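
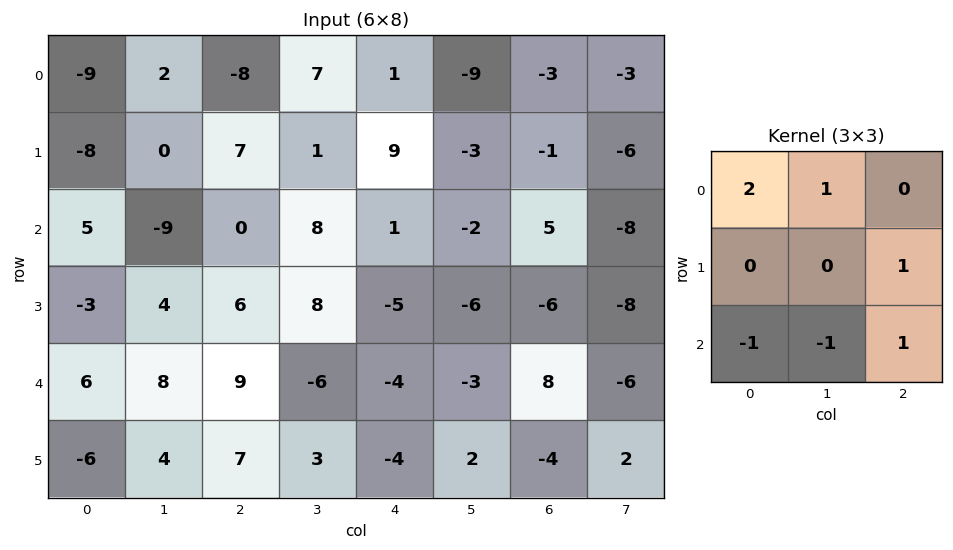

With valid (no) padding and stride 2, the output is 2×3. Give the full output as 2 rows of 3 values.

-5 -7 -2
2 -4 9

Output[0,0]: The receptive field on the input at this output position is [-9 2 -8 / -8 0 7 / 5 -9 0]. Elementwise product with the kernel and sum: -9·2 + 2·1 + 7·1 + 5·-1 + -9·-1 + 0·1.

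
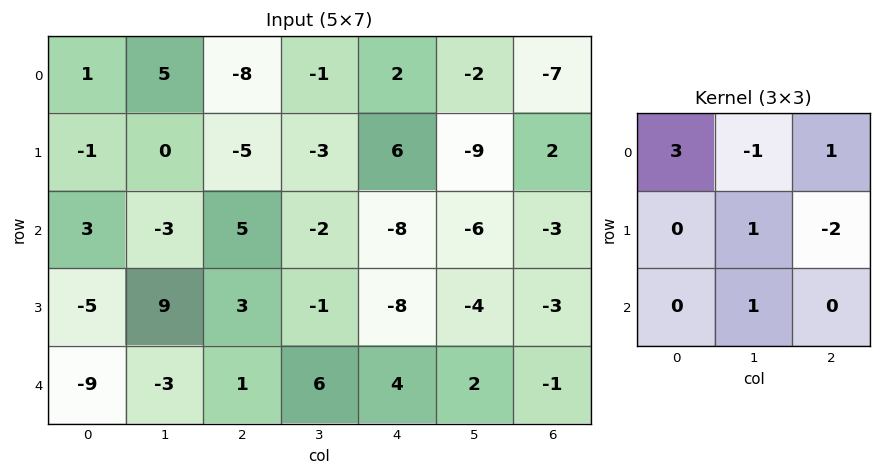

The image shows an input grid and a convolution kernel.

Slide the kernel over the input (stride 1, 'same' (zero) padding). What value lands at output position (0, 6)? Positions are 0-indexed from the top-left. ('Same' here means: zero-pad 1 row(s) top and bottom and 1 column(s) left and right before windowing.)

The receptive field on the zero-padded input at this output position is [0 0 0 / -2 -7 0 / -9 2 0]. Elementwise product with the kernel and sum: 0·3 + 0·-1 + 0·1 + -7·1 + 0·-2 + 2·1.

-5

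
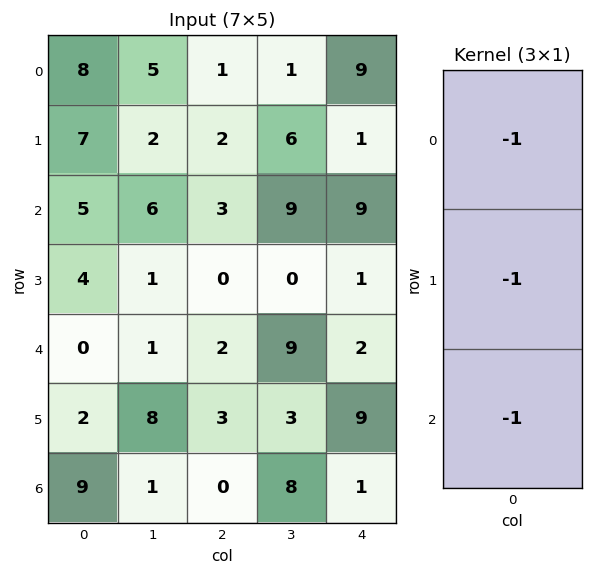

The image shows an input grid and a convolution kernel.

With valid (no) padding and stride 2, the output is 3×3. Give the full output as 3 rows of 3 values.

-20 -6 -19
-9 -5 -12
-11 -5 -12

Output[0,0]: The receptive field on the input at this output position is [8 / 7 / 5]. Elementwise product with the kernel and sum: 8·-1 + 7·-1 + 5·-1.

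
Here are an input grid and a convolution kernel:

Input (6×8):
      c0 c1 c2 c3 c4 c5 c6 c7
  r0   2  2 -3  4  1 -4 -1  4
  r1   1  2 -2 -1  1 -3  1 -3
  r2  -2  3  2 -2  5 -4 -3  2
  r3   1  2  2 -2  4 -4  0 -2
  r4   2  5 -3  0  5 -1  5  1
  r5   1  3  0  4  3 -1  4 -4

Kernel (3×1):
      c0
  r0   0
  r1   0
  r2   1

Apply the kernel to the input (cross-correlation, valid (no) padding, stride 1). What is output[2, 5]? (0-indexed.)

The receptive field on the input at this output position is [-4 / -4 / -1]. Elementwise product with the kernel and sum: -1·1.

-1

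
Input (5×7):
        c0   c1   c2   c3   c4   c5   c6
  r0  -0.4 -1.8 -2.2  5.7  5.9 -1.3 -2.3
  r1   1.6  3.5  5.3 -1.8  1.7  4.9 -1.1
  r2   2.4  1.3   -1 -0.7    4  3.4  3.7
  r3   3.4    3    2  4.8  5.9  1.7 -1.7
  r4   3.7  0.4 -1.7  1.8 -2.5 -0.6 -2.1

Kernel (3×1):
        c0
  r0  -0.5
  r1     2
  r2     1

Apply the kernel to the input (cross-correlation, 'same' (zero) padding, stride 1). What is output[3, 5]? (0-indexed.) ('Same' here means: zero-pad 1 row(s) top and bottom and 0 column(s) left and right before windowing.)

The receptive field on the zero-padded input at this output position is [3.4 / 1.7 / -0.6]. Elementwise product with the kernel and sum: 3.4·-0.5 + 1.7·2 + -0.6·1.

1.1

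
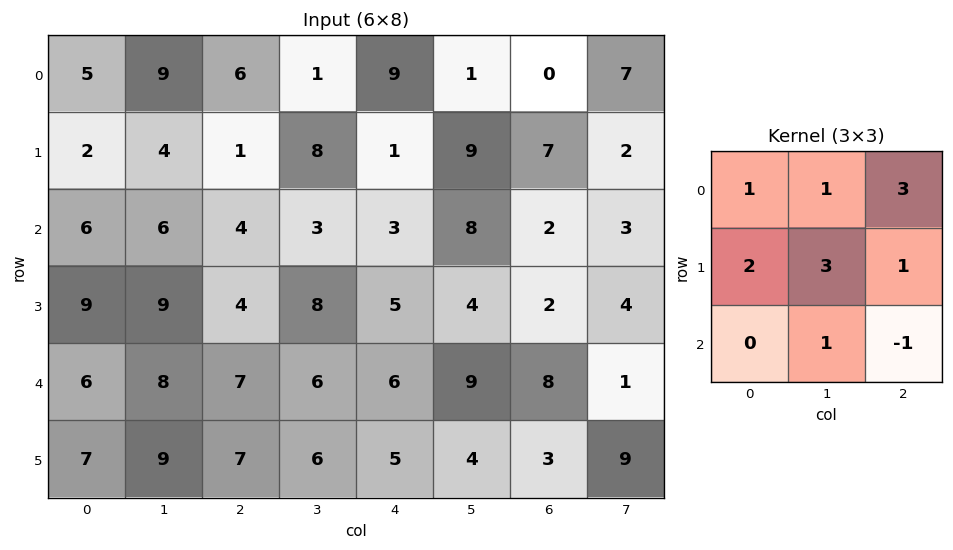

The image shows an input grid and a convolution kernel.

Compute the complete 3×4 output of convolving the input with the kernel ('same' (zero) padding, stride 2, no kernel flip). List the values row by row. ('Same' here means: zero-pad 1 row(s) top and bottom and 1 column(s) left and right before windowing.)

22 30 22 14
38 52 60 45
60 81 65 55

Output[0,0]: The receptive field on the zero-padded input at this output position is [0 0 0 / 0 5 9 / 0 2 4]. Elementwise product with the kernel and sum: 0·1 + 0·1 + 0·3 + 0·2 + 5·3 + 9·1 + 2·1 + 4·-1.
Output[0,1]: The receptive field on the zero-padded input at this output position is [0 0 0 / 9 6 1 / 4 1 8]. Elementwise product with the kernel and sum: 0·1 + 0·1 + 0·3 + 9·2 + 6·3 + 1·1 + 1·1 + 8·-1.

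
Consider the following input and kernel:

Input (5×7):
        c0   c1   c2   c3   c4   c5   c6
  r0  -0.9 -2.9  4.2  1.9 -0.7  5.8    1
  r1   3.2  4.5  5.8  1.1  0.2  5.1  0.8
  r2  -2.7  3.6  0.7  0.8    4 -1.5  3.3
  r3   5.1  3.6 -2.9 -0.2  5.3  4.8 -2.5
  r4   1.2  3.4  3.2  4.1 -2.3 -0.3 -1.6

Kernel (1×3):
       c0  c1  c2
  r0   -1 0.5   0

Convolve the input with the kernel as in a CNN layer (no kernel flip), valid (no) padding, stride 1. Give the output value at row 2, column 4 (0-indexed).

The receptive field on the input at this output position is [4 -1.5 3.3]. Elementwise product with the kernel and sum: 4·-1 + -1.5·0.5.

-4.75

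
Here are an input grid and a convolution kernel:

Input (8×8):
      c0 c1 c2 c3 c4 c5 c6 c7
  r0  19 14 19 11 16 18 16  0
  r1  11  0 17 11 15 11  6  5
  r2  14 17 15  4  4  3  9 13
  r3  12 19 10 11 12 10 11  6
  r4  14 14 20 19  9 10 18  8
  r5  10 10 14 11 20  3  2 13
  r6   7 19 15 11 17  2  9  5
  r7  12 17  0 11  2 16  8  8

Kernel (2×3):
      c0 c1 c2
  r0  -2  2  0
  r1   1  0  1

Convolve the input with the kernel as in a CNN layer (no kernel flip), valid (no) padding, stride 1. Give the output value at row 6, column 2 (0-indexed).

-6

The receptive field on the input at this output position is [15 11 17 / 0 11 2]. Elementwise product with the kernel and sum: 15·-2 + 11·2 + 0·1 + 2·1.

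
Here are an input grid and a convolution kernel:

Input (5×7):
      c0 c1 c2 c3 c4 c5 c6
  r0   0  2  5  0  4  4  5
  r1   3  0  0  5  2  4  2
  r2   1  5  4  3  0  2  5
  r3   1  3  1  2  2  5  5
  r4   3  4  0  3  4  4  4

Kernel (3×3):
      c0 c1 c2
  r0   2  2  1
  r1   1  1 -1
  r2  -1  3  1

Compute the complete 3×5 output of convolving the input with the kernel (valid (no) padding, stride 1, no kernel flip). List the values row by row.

30 19 22 14 36
17 13 26 28 29
28 22 28 20 23

Output[0,0]: The receptive field on the input at this output position is [0 2 5 / 3 0 0 / 1 5 4]. Elementwise product with the kernel and sum: 0·2 + 2·2 + 5·1 + 3·1 + 0·1 + 0·-1 + 1·-1 + 5·3 + 4·1.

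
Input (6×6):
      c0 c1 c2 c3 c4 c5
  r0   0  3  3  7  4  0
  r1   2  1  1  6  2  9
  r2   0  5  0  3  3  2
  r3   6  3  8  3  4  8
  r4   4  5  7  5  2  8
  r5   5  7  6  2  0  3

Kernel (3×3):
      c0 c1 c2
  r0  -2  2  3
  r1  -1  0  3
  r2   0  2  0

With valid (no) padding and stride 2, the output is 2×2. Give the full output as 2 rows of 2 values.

Output[0,0]: The receptive field on the input at this output position is [0 3 3 / 2 1 1 / 0 5 0]. Elementwise product with the kernel and sum: 0·-2 + 3·2 + 3·3 + 2·-1 + 1·3 + 5·2.
Output[0,1]: The receptive field on the input at this output position is [3 7 4 / 1 6 2 / 0 3 3]. Elementwise product with the kernel and sum: 3·-2 + 7·2 + 4·3 + 1·-1 + 2·3 + 3·2.

26 31
38 29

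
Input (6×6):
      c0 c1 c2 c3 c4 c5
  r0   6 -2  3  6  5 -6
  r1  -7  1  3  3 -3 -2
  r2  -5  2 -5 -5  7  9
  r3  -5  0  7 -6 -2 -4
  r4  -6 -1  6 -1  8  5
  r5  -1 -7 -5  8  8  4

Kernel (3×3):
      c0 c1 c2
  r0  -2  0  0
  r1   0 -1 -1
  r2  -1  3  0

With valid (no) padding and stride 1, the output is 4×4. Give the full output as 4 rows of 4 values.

Output[0,0]: The receptive field on the input at this output position is [6 -2 3 / -7 1 3 / -5 2 -5]. Elementwise product with the kernel and sum: 6·-2 + 1·-1 + 3·-1 + -5·-1 + 2·3.

-5 -19 -16 19
22 29 -33 -22
6 14 9 41
-15 -13 8 15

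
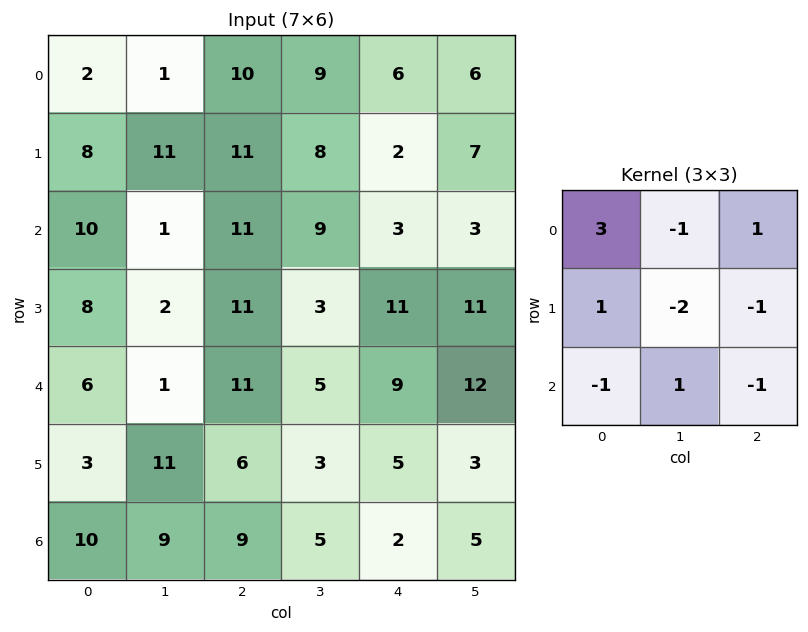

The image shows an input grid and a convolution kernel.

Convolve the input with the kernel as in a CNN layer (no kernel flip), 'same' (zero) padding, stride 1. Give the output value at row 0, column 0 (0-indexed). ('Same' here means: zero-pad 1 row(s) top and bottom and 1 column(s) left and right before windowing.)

The receptive field on the zero-padded input at this output position is [0 0 0 / 0 2 1 / 0 8 11]. Elementwise product with the kernel and sum: 0·3 + 0·-1 + 0·1 + 0·1 + 2·-2 + 1·-1 + 0·-1 + 8·1 + 11·-1.

-8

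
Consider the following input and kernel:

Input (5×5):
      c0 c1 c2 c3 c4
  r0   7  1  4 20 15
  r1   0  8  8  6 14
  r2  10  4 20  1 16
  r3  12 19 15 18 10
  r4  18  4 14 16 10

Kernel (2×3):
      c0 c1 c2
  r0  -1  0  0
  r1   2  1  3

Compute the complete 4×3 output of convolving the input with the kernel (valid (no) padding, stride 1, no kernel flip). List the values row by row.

25 41 60
84 23 81
78 103 58
70 51 59

Output[0,0]: The receptive field on the input at this output position is [7 1 4 / 0 8 8]. Elementwise product with the kernel and sum: 7·-1 + 0·2 + 8·1 + 8·3.
Output[0,1]: The receptive field on the input at this output position is [1 4 20 / 8 8 6]. Elementwise product with the kernel and sum: 1·-1 + 8·2 + 8·1 + 6·3.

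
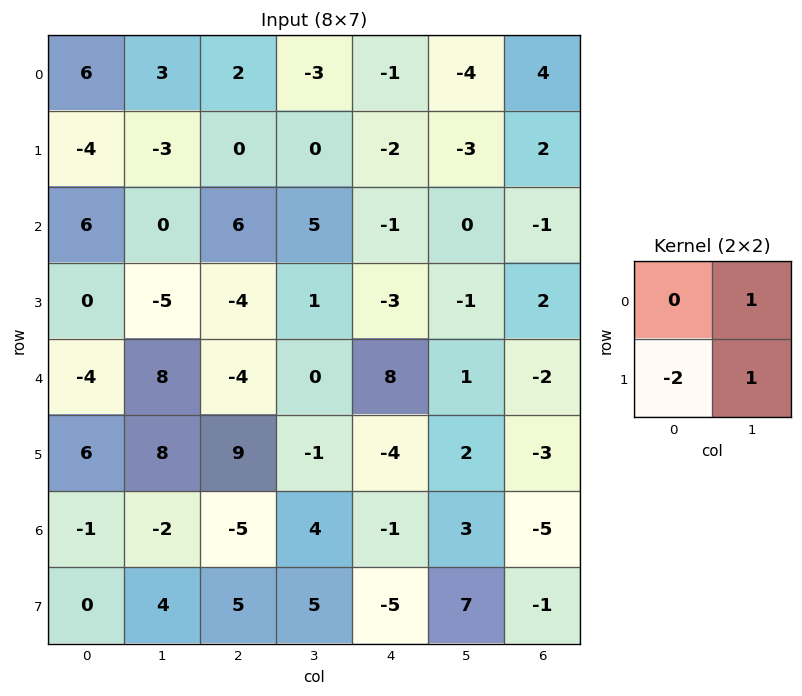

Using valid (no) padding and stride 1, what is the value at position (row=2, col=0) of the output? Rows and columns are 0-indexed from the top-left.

The receptive field on the input at this output position is [6 0 / 0 -5]. Elementwise product with the kernel and sum: 0·1 + 0·-2 + -5·1.

-5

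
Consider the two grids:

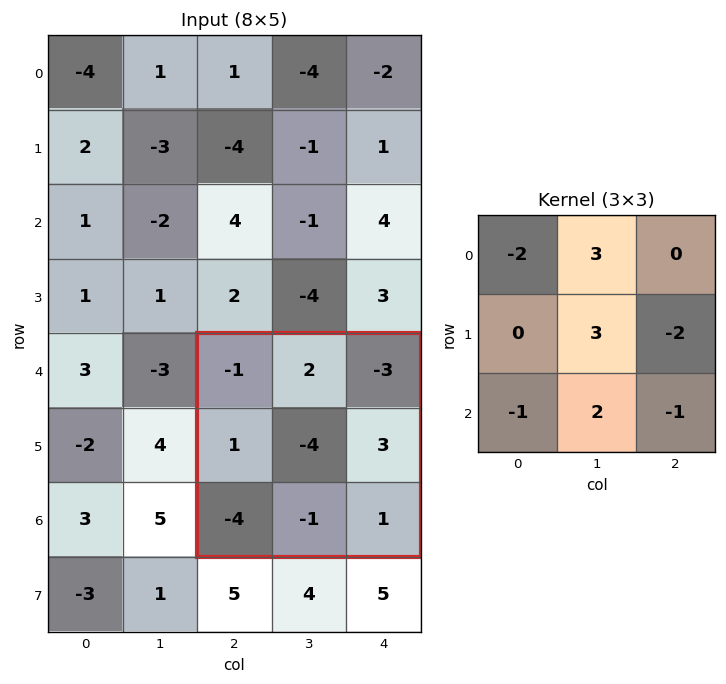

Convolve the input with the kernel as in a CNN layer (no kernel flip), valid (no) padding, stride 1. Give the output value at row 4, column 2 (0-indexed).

-9

The receptive field on the input at this output position is [-1 2 -3 / 1 -4 3 / -4 -1 1]. Elementwise product with the kernel and sum: -1·-2 + 2·3 + -4·3 + 3·-2 + -4·-1 + -1·2 + 1·-1.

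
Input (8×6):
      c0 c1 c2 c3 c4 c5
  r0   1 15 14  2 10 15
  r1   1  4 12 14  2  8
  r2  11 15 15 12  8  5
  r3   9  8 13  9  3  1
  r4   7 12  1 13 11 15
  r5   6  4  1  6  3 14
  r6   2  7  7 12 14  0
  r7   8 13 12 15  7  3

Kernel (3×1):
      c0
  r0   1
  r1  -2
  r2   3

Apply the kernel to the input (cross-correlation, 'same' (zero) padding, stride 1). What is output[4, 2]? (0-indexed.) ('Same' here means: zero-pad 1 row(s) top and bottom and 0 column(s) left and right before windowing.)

14

The receptive field on the zero-padded input at this output position is [13 / 1 / 1]. Elementwise product with the kernel and sum: 13·1 + 1·-2 + 1·3.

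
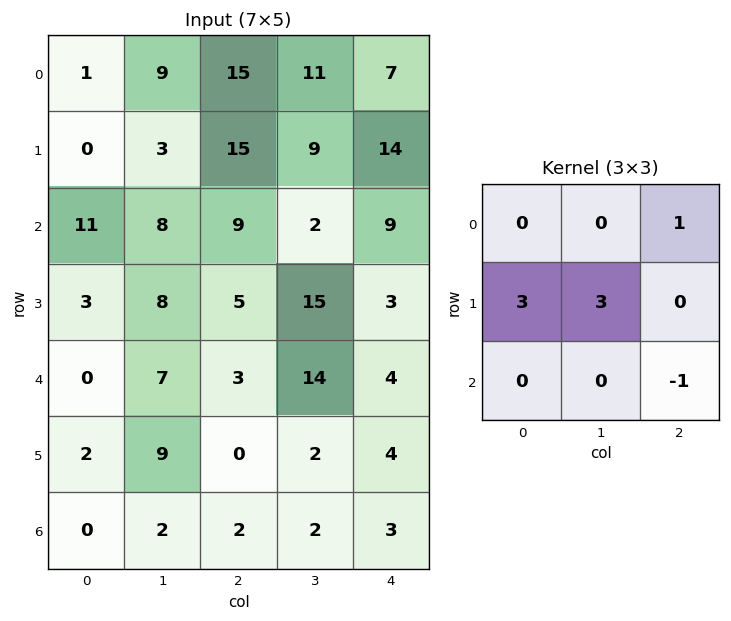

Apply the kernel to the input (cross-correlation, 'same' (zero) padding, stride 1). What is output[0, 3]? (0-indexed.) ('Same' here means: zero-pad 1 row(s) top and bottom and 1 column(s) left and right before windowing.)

64

The receptive field on the zero-padded input at this output position is [0 0 0 / 15 11 7 / 15 9 14]. Elementwise product with the kernel and sum: 0·1 + 15·3 + 11·3 + 14·-1.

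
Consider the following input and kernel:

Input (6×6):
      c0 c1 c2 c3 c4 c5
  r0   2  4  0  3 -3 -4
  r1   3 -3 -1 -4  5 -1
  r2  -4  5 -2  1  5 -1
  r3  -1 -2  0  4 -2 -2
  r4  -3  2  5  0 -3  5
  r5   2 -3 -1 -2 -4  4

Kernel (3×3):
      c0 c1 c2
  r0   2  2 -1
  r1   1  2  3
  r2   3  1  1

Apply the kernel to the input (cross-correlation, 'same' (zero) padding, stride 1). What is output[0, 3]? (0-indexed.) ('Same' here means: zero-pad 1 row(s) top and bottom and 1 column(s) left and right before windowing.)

The receptive field on the zero-padded input at this output position is [0 0 0 / 0 3 -3 / -1 -4 5]. Elementwise product with the kernel and sum: 0·2 + 0·2 + 0·-1 + 0·1 + 3·2 + -3·3 + -1·3 + -4·1 + 5·1.

-5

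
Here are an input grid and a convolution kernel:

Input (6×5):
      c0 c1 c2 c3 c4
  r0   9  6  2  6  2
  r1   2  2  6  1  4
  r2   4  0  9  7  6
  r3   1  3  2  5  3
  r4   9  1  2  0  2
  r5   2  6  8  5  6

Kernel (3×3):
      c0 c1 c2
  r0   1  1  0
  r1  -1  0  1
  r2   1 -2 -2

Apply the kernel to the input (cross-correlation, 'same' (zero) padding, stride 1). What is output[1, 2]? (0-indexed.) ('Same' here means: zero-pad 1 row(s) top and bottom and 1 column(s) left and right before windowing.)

The receptive field on the zero-padded input at this output position is [6 2 6 / 2 6 1 / 0 9 7]. Elementwise product with the kernel and sum: 6·1 + 2·1 + 2·-1 + 1·1 + 0·1 + 9·-2 + 7·-2.

-25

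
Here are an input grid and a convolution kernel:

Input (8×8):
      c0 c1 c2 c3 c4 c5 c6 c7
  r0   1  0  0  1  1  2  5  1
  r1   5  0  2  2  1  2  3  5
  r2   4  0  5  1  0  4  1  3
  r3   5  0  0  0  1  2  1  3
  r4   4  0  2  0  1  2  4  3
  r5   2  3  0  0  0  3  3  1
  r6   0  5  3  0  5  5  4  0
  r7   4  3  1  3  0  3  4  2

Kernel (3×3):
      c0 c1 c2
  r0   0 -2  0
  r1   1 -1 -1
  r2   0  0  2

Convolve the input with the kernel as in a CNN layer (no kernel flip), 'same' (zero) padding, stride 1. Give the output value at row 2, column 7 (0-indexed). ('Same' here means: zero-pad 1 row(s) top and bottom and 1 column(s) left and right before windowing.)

-12

The receptive field on the zero-padded input at this output position is [3 5 0 / 1 3 0 / 1 3 0]. Elementwise product with the kernel and sum: 5·-2 + 1·1 + 3·-1 + 0·-1 + 0·2.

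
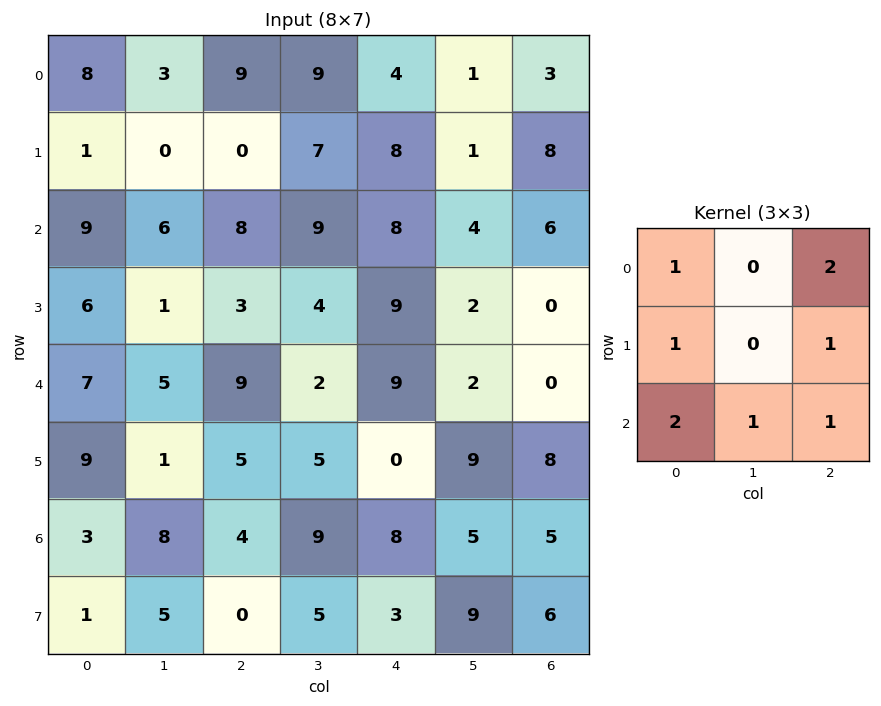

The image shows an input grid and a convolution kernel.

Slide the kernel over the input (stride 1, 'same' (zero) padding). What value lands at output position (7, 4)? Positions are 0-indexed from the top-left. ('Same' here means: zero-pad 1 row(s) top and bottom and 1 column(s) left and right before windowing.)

The receptive field on the zero-padded input at this output position is [9 8 5 / 5 3 9 / 0 0 0]. Elementwise product with the kernel and sum: 9·1 + 5·2 + 5·1 + 9·1 + 0·2 + 0·1 + 0·1.

33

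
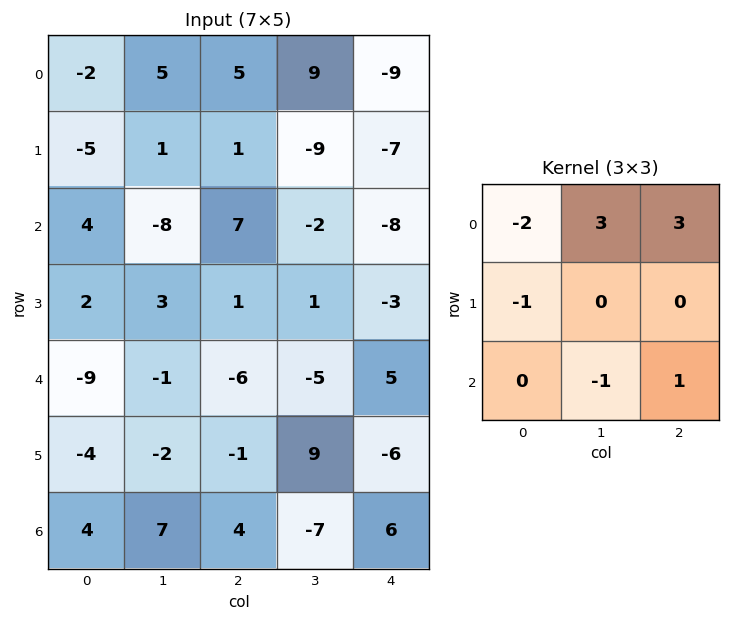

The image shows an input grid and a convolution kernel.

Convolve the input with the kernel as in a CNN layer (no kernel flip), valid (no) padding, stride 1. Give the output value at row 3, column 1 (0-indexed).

11

The receptive field on the input at this output position is [3 1 1 / -1 -6 -5 / -2 -1 9]. Elementwise product with the kernel and sum: 3·-2 + 1·3 + 1·3 + -1·-1 + -1·-1 + 9·1.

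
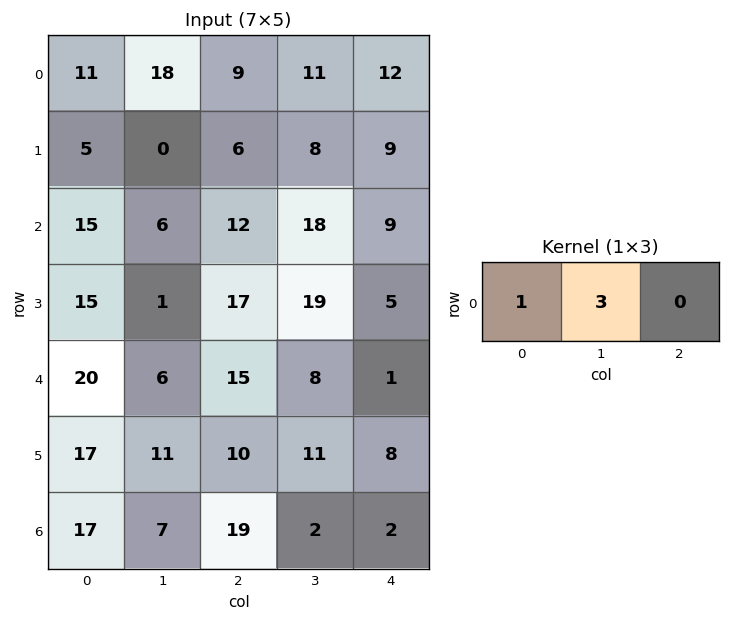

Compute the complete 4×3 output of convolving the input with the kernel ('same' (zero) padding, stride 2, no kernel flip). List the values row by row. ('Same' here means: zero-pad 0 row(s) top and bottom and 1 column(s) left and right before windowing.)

33 45 47
45 42 45
60 51 11
51 64 8

Output[0,0]: The receptive field on the zero-padded input at this output position is [0 11 18]. Elementwise product with the kernel and sum: 0·1 + 11·3.
Output[0,1]: The receptive field on the zero-padded input at this output position is [18 9 11]. Elementwise product with the kernel and sum: 18·1 + 9·3.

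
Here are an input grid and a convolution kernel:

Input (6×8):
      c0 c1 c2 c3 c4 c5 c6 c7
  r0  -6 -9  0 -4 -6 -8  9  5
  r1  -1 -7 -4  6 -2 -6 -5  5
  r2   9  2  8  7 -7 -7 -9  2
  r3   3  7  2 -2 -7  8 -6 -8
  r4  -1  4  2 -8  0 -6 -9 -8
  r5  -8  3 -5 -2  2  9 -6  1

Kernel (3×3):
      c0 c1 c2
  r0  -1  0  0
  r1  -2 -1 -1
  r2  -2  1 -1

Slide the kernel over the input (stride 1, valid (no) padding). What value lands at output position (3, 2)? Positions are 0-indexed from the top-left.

8

The receptive field on the input at this output position is [2 -2 -7 / 2 -8 0 / -5 -2 2]. Elementwise product with the kernel and sum: 2·-1 + 2·-2 + -8·-1 + 0·-1 + -5·-2 + -2·1 + 2·-1.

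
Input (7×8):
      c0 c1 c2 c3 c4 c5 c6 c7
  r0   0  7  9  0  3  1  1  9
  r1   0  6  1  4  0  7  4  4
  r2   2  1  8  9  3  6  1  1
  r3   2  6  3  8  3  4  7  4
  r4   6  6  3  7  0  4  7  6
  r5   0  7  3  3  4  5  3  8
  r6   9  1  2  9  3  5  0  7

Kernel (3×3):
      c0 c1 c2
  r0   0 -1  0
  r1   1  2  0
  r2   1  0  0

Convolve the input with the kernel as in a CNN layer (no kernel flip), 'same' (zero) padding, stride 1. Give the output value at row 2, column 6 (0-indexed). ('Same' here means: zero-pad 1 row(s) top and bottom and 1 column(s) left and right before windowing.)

8

The receptive field on the zero-padded input at this output position is [7 4 4 / 6 1 1 / 4 7 4]. Elementwise product with the kernel and sum: 4·-1 + 6·1 + 1·2 + 4·1.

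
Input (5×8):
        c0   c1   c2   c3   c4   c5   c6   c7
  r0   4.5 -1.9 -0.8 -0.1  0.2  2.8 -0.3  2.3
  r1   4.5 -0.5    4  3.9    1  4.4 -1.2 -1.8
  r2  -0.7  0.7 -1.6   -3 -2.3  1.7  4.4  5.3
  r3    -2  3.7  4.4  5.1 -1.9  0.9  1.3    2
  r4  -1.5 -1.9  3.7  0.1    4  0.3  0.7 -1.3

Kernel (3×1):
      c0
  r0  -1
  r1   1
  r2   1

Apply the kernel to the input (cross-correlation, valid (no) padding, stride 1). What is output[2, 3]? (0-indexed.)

8.2

The receptive field on the input at this output position is [-3 / 5.1 / 0.1]. Elementwise product with the kernel and sum: -3·-1 + 5.1·1 + 0.1·1.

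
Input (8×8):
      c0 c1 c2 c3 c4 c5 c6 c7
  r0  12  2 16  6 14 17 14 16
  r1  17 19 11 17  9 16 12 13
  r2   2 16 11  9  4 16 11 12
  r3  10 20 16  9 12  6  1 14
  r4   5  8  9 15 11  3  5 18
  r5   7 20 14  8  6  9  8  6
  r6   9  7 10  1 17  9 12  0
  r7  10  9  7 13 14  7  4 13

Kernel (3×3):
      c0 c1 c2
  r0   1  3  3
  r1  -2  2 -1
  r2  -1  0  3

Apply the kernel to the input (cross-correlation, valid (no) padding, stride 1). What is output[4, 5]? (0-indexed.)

55

The receptive field on the input at this output position is [3 5 18 / 9 8 6 / 9 12 0]. Elementwise product with the kernel and sum: 3·1 + 5·3 + 18·3 + 9·-2 + 8·2 + 6·-1 + 9·-1 + 0·3.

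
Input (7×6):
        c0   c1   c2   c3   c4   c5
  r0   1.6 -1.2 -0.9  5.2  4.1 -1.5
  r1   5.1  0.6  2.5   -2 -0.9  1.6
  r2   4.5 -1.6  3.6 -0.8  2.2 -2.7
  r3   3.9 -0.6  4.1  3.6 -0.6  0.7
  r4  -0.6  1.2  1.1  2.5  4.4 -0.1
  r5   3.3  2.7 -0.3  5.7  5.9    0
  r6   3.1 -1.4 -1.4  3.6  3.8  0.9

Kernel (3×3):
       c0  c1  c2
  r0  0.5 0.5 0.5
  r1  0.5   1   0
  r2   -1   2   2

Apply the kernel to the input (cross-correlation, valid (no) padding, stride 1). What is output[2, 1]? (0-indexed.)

10.4

The receptive field on the input at this output position is [-1.6 3.6 -0.8 / -0.6 4.1 3.6 / 1.2 1.1 2.5]. Elementwise product with the kernel and sum: -1.6·0.5 + 3.6·0.5 + -0.8·0.5 + -0.6·0.5 + 4.1·1 + 1.2·-1 + 1.1·2 + 2.5·2.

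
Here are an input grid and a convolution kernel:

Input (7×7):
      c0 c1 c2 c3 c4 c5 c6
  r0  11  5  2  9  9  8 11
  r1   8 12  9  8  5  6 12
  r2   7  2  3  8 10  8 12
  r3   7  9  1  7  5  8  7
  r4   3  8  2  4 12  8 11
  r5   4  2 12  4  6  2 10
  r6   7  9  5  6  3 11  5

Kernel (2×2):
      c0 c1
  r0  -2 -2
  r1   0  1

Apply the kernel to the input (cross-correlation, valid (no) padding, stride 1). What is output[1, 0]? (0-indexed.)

-38

The receptive field on the input at this output position is [8 12 / 7 2]. Elementwise product with the kernel and sum: 8·-2 + 12·-2 + 2·1.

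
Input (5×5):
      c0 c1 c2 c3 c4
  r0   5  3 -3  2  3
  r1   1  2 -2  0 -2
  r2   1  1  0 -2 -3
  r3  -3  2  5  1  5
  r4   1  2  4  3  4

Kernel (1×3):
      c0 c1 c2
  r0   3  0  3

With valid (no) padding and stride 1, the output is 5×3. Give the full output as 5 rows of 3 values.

6 15 0
-3 6 -12
3 -3 -9
6 9 30
15 15 24

Output[0,0]: The receptive field on the input at this output position is [5 3 -3]. Elementwise product with the kernel and sum: 5·3 + -3·3.
Output[0,1]: The receptive field on the input at this output position is [3 -3 2]. Elementwise product with the kernel and sum: 3·3 + 2·3.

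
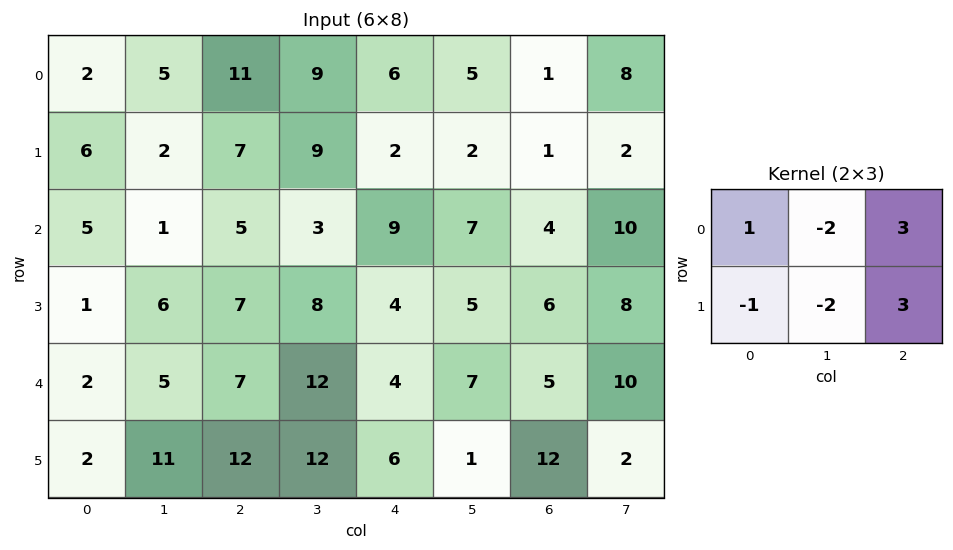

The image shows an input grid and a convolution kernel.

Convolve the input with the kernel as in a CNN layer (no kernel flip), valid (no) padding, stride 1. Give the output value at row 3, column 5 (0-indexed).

30

The receptive field on the input at this output position is [5 6 8 / 7 5 10]. Elementwise product with the kernel and sum: 5·1 + 6·-2 + 8·3 + 7·-1 + 5·-2 + 10·3.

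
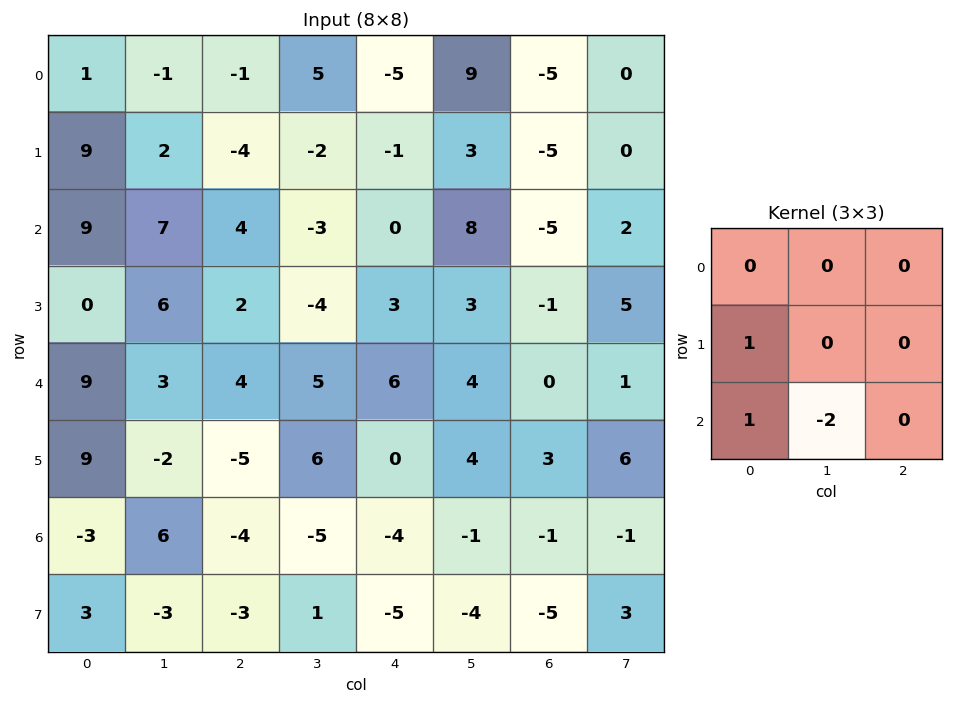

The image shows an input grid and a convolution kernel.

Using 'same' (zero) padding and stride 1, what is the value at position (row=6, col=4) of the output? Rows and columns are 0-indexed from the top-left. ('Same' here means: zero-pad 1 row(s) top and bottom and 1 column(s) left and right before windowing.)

6

The receptive field on the zero-padded input at this output position is [6 0 4 / -5 -4 -1 / 1 -5 -4]. Elementwise product with the kernel and sum: -5·1 + 1·1 + -5·-2.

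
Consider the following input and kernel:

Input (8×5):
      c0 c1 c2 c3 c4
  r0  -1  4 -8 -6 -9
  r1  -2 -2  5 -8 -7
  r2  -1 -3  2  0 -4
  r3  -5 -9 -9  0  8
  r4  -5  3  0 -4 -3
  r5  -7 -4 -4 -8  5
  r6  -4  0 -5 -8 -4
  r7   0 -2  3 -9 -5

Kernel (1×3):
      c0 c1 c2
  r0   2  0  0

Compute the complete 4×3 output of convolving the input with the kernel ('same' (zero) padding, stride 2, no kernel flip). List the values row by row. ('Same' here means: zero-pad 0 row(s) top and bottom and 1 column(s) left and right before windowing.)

Output[0,0]: The receptive field on the zero-padded input at this output position is [0 -1 4]. Elementwise product with the kernel and sum: 0·2.

0 8 -12
0 -6 0
0 6 -8
0 0 -16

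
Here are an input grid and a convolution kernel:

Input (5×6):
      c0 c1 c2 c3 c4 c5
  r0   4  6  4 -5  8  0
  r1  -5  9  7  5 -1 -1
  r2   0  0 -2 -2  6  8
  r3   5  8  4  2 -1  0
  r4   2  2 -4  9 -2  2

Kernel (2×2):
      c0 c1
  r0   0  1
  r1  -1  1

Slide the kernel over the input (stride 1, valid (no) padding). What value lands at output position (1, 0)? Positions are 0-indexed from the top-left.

The receptive field on the input at this output position is [-5 9 / 0 0]. Elementwise product with the kernel and sum: 9·1 + 0·-1 + 0·1.

9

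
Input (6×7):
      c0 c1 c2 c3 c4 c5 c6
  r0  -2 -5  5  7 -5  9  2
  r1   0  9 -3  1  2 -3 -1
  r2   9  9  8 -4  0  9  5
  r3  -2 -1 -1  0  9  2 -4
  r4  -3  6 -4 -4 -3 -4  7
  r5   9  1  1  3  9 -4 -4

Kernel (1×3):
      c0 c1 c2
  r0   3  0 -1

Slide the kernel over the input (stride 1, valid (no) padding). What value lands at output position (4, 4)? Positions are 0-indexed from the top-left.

-16

The receptive field on the input at this output position is [-3 -4 7]. Elementwise product with the kernel and sum: -3·3 + 7·-1.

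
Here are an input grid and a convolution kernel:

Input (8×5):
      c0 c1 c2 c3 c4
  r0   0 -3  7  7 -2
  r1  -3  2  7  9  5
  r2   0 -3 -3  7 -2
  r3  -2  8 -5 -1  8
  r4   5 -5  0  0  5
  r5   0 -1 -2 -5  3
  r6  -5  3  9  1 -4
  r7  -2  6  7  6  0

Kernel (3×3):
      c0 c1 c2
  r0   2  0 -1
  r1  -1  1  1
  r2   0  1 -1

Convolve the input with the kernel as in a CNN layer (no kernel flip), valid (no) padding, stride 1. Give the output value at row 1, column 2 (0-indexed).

The receptive field on the input at this output position is [7 9 5 / -3 7 -2 / -5 -1 8]. Elementwise product with the kernel and sum: 7·2 + 5·-1 + -3·-1 + 7·1 + -2·1 + -1·1 + 8·-1.

8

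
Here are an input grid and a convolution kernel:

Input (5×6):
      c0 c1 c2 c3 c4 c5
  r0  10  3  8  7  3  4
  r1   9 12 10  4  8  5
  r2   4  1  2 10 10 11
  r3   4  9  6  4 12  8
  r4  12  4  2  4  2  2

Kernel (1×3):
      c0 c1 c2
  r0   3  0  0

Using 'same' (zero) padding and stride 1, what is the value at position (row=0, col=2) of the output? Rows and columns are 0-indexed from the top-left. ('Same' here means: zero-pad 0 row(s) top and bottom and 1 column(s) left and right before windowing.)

The receptive field on the zero-padded input at this output position is [3 8 7]. Elementwise product with the kernel and sum: 3·3.

9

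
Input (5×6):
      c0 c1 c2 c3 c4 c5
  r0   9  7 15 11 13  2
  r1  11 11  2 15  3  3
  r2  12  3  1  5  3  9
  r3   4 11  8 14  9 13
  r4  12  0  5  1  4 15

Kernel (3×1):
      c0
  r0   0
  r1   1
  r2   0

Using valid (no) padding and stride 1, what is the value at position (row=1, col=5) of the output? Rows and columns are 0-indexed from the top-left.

9

The receptive field on the input at this output position is [3 / 9 / 13]. Elementwise product with the kernel and sum: 9·1.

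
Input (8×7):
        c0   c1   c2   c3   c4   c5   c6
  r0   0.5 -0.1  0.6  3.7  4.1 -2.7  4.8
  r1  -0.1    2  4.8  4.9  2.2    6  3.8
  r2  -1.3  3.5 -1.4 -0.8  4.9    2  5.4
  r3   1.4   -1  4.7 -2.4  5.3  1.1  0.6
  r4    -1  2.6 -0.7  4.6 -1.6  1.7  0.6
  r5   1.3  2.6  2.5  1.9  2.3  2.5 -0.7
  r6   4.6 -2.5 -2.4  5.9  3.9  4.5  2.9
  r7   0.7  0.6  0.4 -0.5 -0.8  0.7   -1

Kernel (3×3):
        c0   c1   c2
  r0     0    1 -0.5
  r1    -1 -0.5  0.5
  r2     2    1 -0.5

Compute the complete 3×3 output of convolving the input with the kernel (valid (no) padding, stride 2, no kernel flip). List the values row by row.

Output[0,0]: The receptive field on the input at this output position is [0.5 -0.1 0.6 / -0.1 2 4.8 / -1.3 3.5 -1.4]. Elementwise product with the kernel and sum: -0.1·1 + 0.6·-0.5 + -0.1·-1 + 2·-0.5 + 4.8·0.5 + -1.3·2 + 3.5·1 + -1.4·-0.5.

2.7 -10.55 0.7
6.6 -0.1 -8.05
9.5 2.25 8.35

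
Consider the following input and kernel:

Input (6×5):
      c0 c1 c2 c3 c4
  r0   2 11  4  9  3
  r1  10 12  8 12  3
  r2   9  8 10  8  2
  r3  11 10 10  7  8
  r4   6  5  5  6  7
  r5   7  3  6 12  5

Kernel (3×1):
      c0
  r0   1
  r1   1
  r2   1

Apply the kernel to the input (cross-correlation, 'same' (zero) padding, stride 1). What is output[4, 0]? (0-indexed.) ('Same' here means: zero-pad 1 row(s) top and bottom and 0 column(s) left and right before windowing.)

The receptive field on the zero-padded input at this output position is [11 / 6 / 7]. Elementwise product with the kernel and sum: 11·1 + 6·1 + 7·1.

24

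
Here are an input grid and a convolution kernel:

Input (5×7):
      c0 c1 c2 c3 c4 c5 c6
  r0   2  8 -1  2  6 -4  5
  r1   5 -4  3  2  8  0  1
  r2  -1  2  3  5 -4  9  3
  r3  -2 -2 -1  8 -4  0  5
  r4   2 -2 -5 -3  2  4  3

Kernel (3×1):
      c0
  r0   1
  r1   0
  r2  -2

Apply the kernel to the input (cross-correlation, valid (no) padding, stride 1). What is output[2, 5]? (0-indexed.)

The receptive field on the input at this output position is [9 / 0 / 4]. Elementwise product with the kernel and sum: 9·1 + 4·-2.

1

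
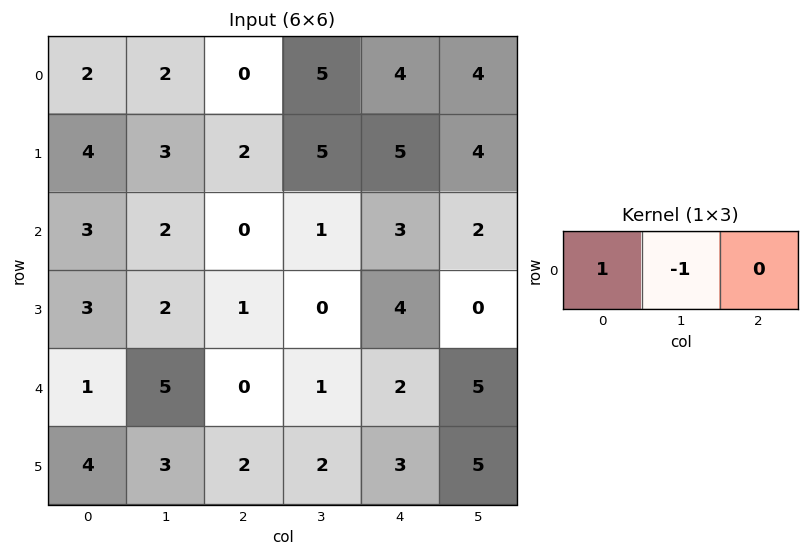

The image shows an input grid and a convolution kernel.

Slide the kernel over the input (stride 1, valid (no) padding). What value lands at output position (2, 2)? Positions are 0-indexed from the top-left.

The receptive field on the input at this output position is [0 1 3]. Elementwise product with the kernel and sum: 0·1 + 1·-1.

-1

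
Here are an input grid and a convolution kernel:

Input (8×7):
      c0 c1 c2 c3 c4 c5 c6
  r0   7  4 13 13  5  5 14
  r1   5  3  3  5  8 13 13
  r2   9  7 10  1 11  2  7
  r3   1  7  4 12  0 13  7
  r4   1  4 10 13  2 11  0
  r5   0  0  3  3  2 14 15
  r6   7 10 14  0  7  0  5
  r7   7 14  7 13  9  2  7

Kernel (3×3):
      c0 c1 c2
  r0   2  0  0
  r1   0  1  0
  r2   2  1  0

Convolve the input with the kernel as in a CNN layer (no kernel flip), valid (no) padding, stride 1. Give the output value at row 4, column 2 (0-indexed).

The receptive field on the input at this output position is [10 13 2 / 3 3 2 / 14 0 7]. Elementwise product with the kernel and sum: 10·2 + 3·1 + 14·2 + 0·1.

51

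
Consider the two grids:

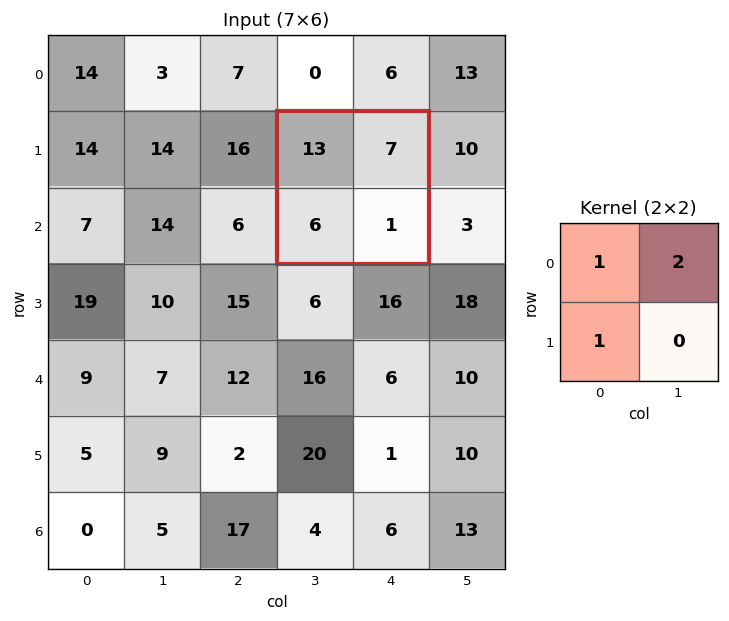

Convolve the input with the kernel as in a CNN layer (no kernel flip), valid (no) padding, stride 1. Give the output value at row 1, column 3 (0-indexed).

33

The receptive field on the input at this output position is [13 7 / 6 1]. Elementwise product with the kernel and sum: 13·1 + 7·2 + 6·1.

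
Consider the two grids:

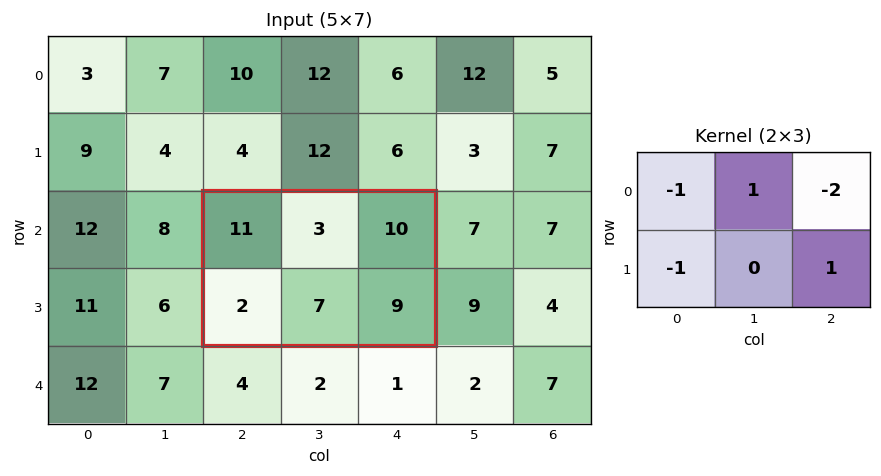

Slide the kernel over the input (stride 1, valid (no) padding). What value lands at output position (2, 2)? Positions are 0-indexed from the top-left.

The receptive field on the input at this output position is [11 3 10 / 2 7 9]. Elementwise product with the kernel and sum: 11·-1 + 3·1 + 10·-2 + 2·-1 + 9·1.

-21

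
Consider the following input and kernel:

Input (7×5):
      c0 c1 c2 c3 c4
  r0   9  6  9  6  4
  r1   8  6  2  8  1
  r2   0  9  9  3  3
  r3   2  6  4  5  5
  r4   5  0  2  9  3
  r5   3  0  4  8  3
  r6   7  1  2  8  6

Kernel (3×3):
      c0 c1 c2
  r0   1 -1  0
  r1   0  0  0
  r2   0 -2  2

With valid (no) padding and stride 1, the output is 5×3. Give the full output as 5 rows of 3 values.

Output[0,0]: The receptive field on the input at this output position is [9 6 9 / 8 6 2 / 0 9 9]. Elementwise product with the kernel and sum: 9·1 + 6·-1 + 9·-2 + 9·2.
Output[0,1]: The receptive field on the input at this output position is [6 9 6 / 6 2 8 / 9 9 3]. Elementwise product with the kernel and sum: 6·1 + 9·-1 + 9·-2 + 3·2.

3 -15 3
-2 6 -6
-5 14 -6
4 10 -11
7 10 -11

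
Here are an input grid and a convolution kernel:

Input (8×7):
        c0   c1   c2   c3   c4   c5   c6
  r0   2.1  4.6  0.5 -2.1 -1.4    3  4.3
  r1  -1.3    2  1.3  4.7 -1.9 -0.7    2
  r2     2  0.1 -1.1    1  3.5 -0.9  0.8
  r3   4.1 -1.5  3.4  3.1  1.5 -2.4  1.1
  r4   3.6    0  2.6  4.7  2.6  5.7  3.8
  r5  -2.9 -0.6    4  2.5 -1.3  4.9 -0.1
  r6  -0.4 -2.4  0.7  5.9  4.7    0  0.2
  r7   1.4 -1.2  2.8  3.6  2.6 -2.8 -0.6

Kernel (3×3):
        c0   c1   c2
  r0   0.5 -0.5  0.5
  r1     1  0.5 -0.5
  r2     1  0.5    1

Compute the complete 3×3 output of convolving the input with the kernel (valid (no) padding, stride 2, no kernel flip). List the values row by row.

-1 8.1 0.55
8.25 12.45 11.6
-3 14.5 6.45

Output[0,0]: The receptive field on the input at this output position is [2.1 4.6 0.5 / -1.3 2 1.3 / 2 0.1 -1.1]. Elementwise product with the kernel and sum: 2.1·0.5 + 4.6·-0.5 + 0.5·0.5 + -1.3·1 + 2·0.5 + 1.3·-0.5 + 2·1 + 0.1·0.5 + -1.1·1.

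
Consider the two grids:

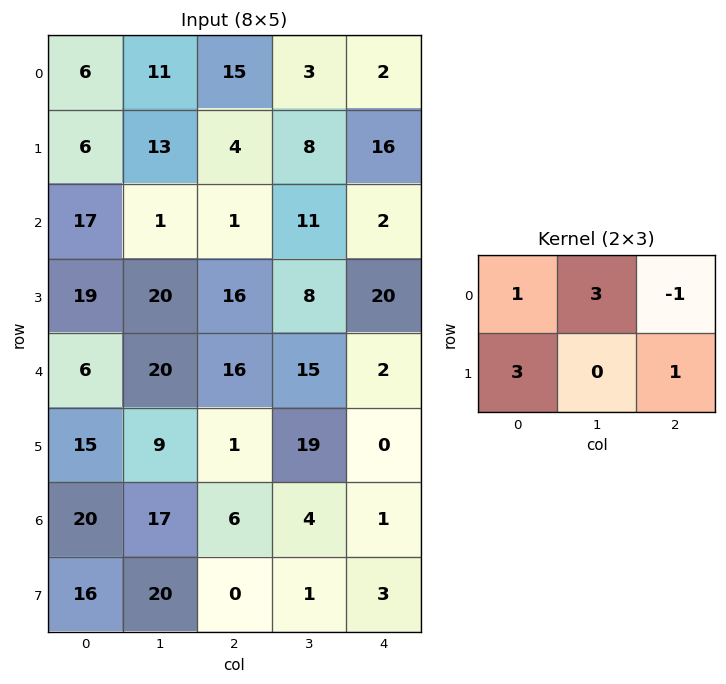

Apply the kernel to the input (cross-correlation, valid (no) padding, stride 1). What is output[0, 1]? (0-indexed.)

The receptive field on the input at this output position is [11 15 3 / 13 4 8]. Elementwise product with the kernel and sum: 11·1 + 15·3 + 3·-1 + 13·3 + 8·1.

100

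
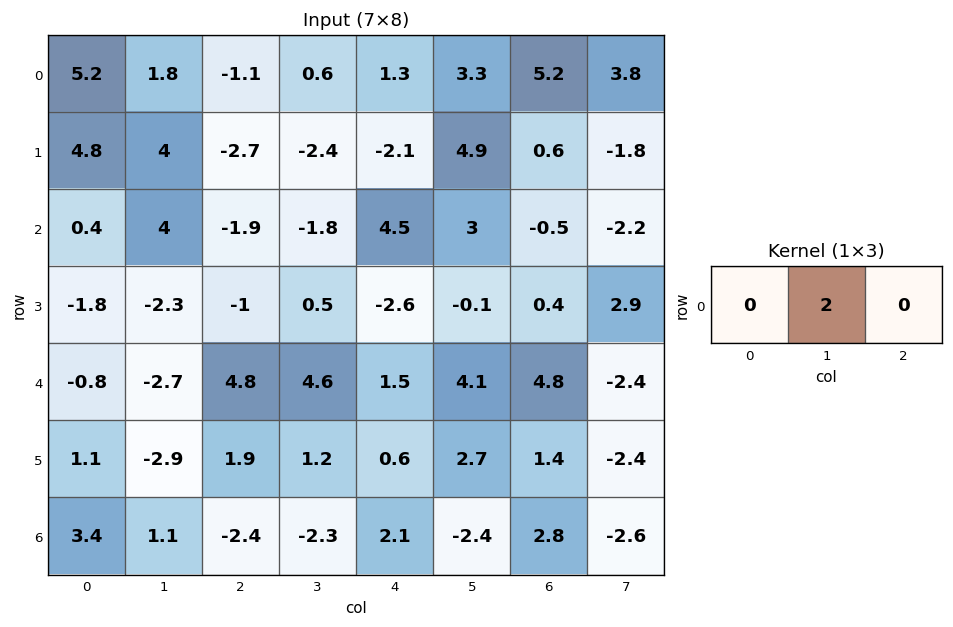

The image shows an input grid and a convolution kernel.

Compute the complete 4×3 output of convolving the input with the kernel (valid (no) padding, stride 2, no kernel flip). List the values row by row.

Output[0,0]: The receptive field on the input at this output position is [5.2 1.8 -1.1]. Elementwise product with the kernel and sum: 1.8·2.
Output[0,1]: The receptive field on the input at this output position is [-1.1 0.6 1.3]. Elementwise product with the kernel and sum: 0.6·2.

3.6 1.2 6.6
8 -3.6 6
-5.4 9.2 8.2
2.2 -4.6 -4.8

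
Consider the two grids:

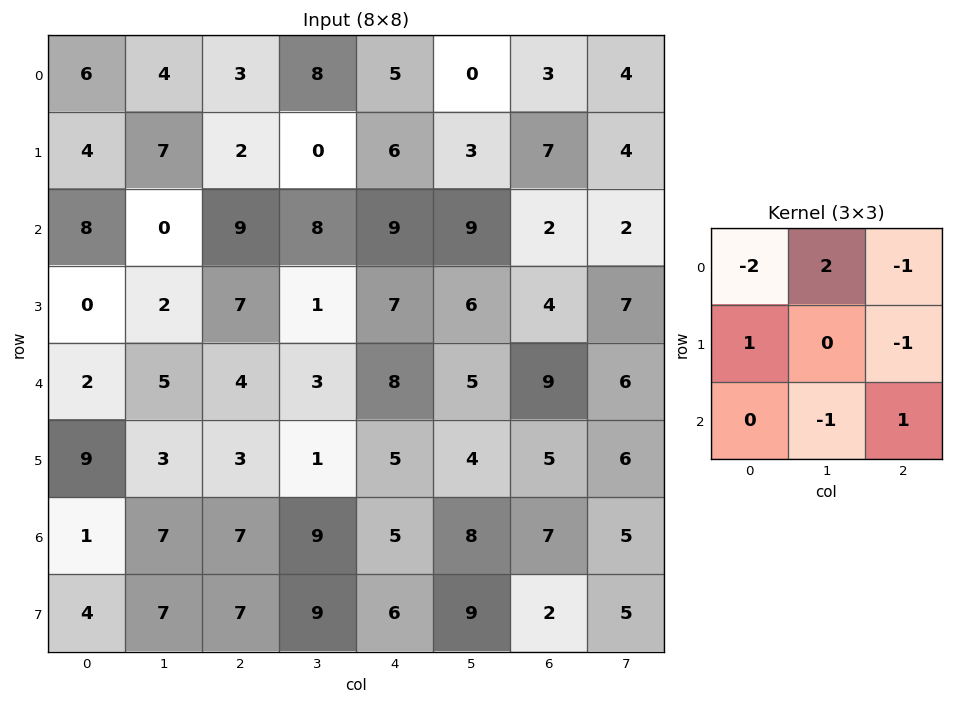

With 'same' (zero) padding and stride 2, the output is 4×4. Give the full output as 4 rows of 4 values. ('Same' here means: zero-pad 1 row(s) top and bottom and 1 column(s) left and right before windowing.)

-1 -6 5 -7
3 -24 7 14
-13 9 3 -11
11 -1 8 2

Output[0,0]: The receptive field on the zero-padded input at this output position is [0 0 0 / 0 6 4 / 0 4 7]. Elementwise product with the kernel and sum: 0·-2 + 0·2 + 0·-1 + 0·1 + 4·-1 + 4·-1 + 7·1.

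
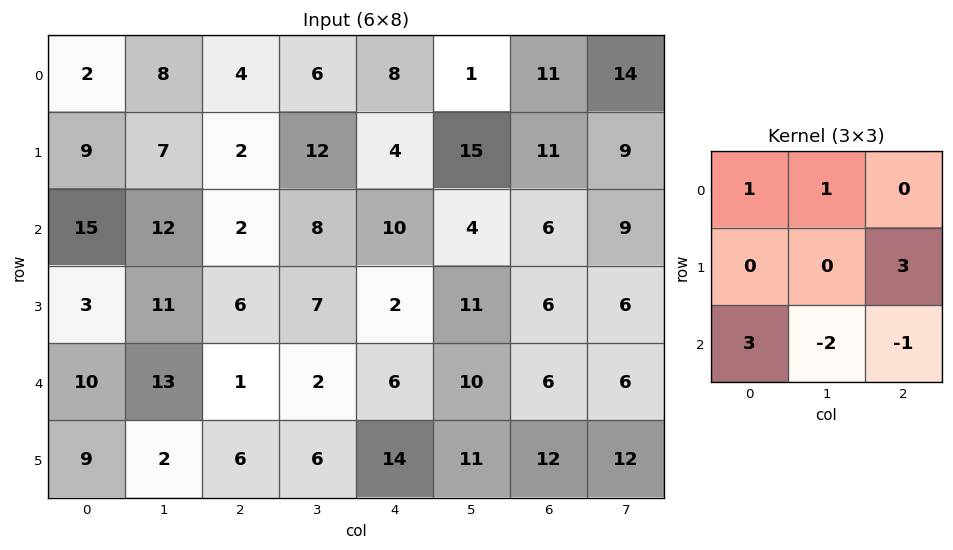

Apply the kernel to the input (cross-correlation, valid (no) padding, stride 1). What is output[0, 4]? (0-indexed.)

58

The receptive field on the input at this output position is [8 1 11 / 4 15 11 / 10 4 6]. Elementwise product with the kernel and sum: 8·1 + 1·1 + 11·3 + 10·3 + 4·-2 + 6·-1.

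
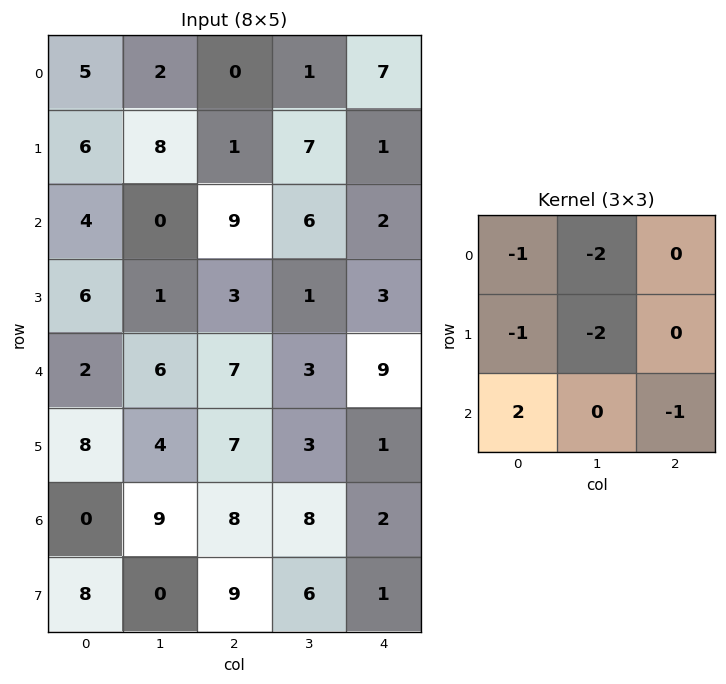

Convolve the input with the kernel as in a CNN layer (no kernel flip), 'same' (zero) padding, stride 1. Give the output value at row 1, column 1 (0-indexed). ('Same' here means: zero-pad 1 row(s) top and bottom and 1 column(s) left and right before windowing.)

The receptive field on the zero-padded input at this output position is [5 2 0 / 6 8 1 / 4 0 9]. Elementwise product with the kernel and sum: 5·-1 + 2·-2 + 6·-1 + 8·-2 + 4·2 + 9·-1.

-32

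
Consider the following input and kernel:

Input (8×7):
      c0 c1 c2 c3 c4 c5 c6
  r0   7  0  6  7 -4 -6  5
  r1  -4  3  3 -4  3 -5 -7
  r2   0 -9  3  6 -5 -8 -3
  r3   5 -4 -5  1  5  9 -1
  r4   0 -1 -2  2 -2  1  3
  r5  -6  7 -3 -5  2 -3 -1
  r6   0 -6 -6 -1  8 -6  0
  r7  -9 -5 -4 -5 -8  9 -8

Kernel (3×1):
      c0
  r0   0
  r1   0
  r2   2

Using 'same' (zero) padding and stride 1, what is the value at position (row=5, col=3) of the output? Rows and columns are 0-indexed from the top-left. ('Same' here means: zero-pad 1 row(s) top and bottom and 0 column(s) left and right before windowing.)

-2

The receptive field on the zero-padded input at this output position is [2 / -5 / -1]. Elementwise product with the kernel and sum: -1·2.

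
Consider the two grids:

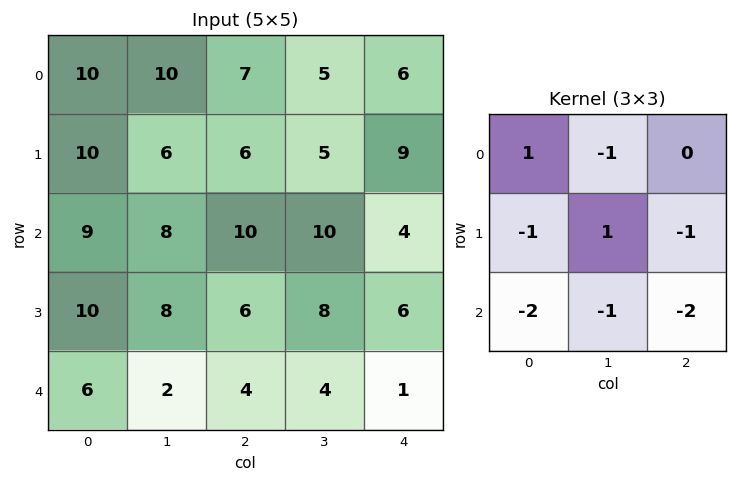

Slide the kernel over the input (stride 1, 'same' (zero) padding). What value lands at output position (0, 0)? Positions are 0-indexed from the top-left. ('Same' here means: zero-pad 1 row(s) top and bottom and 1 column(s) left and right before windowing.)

-22

The receptive field on the zero-padded input at this output position is [0 0 0 / 0 10 10 / 0 10 6]. Elementwise product with the kernel and sum: 0·1 + 0·-1 + 0·-1 + 10·1 + 10·-1 + 0·-2 + 10·-1 + 6·-2.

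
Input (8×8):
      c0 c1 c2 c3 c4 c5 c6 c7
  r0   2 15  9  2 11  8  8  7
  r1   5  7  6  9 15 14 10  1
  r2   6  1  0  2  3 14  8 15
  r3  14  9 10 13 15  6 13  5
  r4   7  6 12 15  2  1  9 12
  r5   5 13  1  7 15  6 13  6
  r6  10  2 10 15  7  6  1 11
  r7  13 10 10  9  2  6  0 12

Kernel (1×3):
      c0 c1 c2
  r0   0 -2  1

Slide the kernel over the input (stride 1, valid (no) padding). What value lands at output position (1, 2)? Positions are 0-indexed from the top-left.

-3

The receptive field on the input at this output position is [6 9 15]. Elementwise product with the kernel and sum: 9·-2 + 15·1.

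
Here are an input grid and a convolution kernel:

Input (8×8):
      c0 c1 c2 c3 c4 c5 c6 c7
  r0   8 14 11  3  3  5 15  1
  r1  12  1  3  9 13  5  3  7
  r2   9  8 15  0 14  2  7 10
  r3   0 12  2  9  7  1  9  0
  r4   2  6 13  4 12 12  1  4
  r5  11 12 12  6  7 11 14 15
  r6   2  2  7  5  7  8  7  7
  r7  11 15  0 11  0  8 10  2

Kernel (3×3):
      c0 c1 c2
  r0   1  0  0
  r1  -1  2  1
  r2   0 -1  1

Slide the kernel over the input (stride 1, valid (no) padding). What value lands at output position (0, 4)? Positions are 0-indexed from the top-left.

The receptive field on the input at this output position is [3 5 15 / 13 5 3 / 14 2 7]. Elementwise product with the kernel and sum: 3·1 + 13·-1 + 5·2 + 3·1 + 2·-1 + 7·1.

8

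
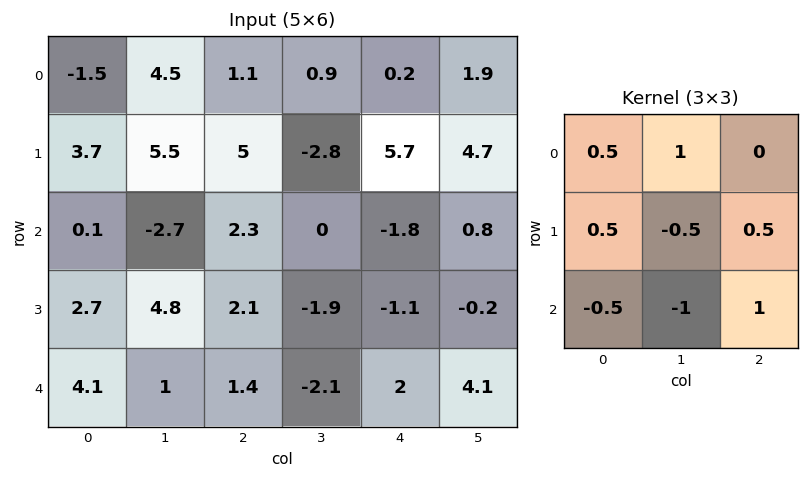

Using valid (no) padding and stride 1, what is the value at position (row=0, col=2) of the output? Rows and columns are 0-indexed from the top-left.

The receptive field on the input at this output position is [1.1 0.9 0.2 / 5 -2.8 5.7 / 2.3 0 -1.8]. Elementwise product with the kernel and sum: 1.1·0.5 + 0.9·1 + 5·0.5 + -2.8·-0.5 + 5.7·0.5 + 2.3·-0.5 + 0·-1 + -1.8·1.

5.25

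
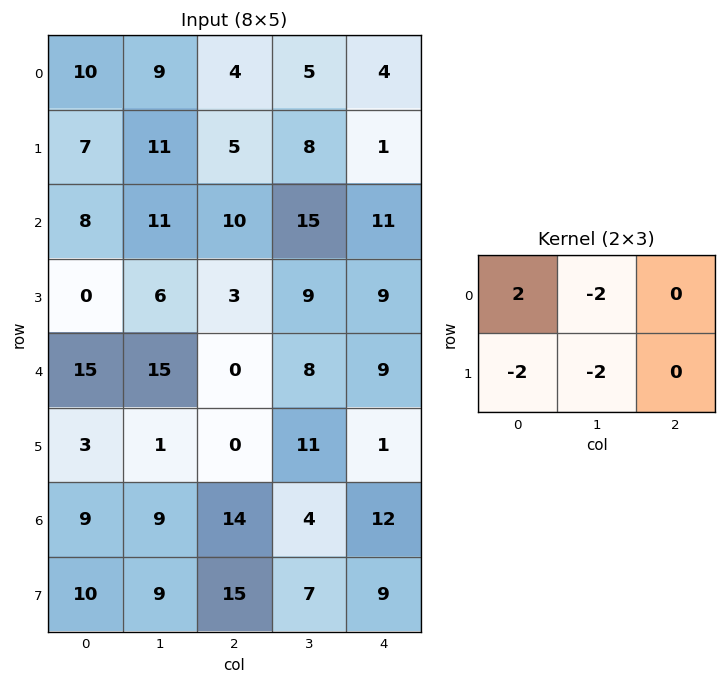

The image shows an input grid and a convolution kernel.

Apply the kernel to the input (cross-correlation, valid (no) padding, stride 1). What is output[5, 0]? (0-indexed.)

The receptive field on the input at this output position is [3 1 0 / 9 9 14]. Elementwise product with the kernel and sum: 3·2 + 1·-2 + 9·-2 + 9·-2.

-32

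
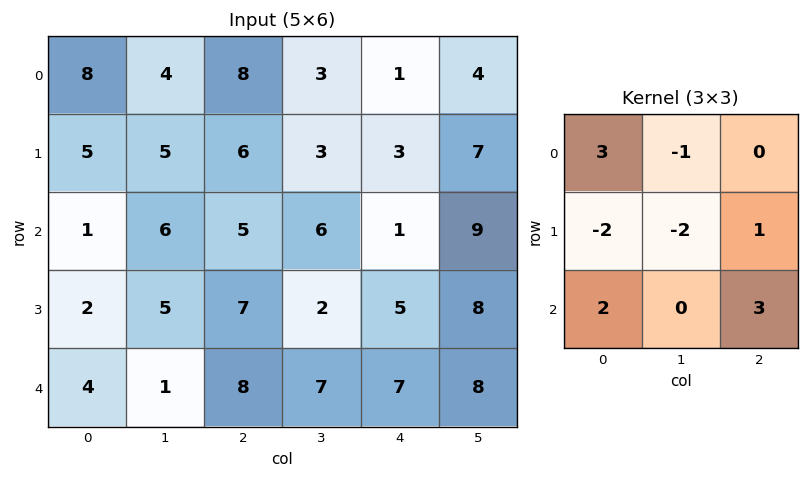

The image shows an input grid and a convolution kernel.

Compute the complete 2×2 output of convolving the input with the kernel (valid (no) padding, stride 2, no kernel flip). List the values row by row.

Output[0,0]: The receptive field on the input at this output position is [8 4 8 / 5 5 6 / 1 6 5]. Elementwise product with the kernel and sum: 8·3 + 4·-1 + 5·-2 + 5·-2 + 6·1 + 1·2 + 5·3.
Output[0,1]: The receptive field on the input at this output position is [8 3 1 / 6 3 3 / 5 6 1]. Elementwise product with the kernel and sum: 8·3 + 3·-1 + 6·-2 + 3·-2 + 3·1 + 5·2 + 1·3.

23 19
22 33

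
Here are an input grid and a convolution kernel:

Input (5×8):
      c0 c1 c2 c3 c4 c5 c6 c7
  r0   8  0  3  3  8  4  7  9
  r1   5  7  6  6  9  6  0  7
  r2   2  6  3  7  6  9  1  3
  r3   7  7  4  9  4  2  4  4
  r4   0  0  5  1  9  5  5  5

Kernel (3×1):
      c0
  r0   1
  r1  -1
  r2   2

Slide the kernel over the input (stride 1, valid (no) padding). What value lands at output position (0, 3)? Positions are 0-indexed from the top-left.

The receptive field on the input at this output position is [3 / 6 / 7]. Elementwise product with the kernel and sum: 3·1 + 6·-1 + 7·2.

11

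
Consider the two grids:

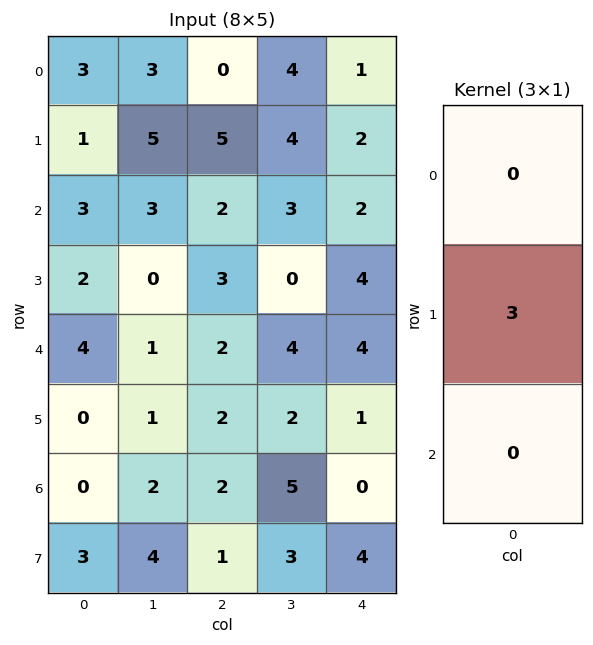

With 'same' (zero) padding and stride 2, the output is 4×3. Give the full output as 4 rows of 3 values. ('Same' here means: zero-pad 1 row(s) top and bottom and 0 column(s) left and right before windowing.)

9 0 3
9 6 6
12 6 12
0 6 0

Output[0,0]: The receptive field on the zero-padded input at this output position is [0 / 3 / 1]. Elementwise product with the kernel and sum: 3·3.
Output[0,1]: The receptive field on the zero-padded input at this output position is [0 / 0 / 5]. Elementwise product with the kernel and sum: 0·3.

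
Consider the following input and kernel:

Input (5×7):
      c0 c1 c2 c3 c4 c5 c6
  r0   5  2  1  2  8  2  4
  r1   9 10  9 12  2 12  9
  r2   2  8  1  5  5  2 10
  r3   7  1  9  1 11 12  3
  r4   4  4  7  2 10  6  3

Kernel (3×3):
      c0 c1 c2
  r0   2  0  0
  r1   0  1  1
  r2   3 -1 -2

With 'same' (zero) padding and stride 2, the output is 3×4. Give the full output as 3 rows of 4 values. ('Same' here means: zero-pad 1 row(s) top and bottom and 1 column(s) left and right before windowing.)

-22 0 20 31
1 18 -1 67
8 11 18 27

Output[0,0]: The receptive field on the zero-padded input at this output position is [0 0 0 / 0 5 2 / 0 9 10]. Elementwise product with the kernel and sum: 0·2 + 5·1 + 2·1 + 0·3 + 9·-1 + 10·-2.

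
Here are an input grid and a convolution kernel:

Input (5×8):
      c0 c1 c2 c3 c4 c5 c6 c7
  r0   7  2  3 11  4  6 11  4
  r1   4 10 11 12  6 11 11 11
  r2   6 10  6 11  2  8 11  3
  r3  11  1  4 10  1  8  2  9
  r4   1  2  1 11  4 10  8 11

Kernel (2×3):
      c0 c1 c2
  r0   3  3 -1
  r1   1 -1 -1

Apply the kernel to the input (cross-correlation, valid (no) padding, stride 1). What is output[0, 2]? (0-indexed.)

31

The receptive field on the input at this output position is [3 11 4 / 11 12 6]. Elementwise product with the kernel and sum: 3·3 + 11·3 + 4·-1 + 11·1 + 12·-1 + 6·-1.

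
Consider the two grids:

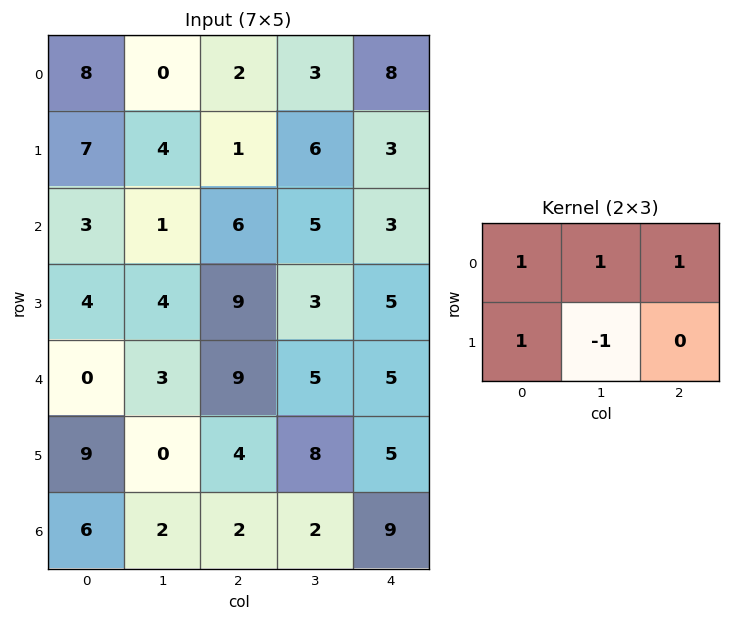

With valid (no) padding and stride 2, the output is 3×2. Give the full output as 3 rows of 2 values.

13 8
10 20
21 15

Output[0,0]: The receptive field on the input at this output position is [8 0 2 / 7 4 1]. Elementwise product with the kernel and sum: 8·1 + 0·1 + 2·1 + 7·1 + 4·-1.
Output[0,1]: The receptive field on the input at this output position is [2 3 8 / 1 6 3]. Elementwise product with the kernel and sum: 2·1 + 3·1 + 8·1 + 1·1 + 6·-1.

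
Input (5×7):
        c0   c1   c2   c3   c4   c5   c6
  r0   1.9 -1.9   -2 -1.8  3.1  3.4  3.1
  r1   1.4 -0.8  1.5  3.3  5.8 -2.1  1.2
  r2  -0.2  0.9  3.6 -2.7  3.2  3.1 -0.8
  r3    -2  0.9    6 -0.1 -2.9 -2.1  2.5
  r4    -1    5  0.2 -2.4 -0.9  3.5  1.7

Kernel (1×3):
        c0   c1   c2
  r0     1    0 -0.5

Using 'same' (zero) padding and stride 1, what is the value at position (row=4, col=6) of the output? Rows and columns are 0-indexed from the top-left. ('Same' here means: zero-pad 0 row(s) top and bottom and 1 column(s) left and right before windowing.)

The receptive field on the zero-padded input at this output position is [3.5 1.7 0]. Elementwise product with the kernel and sum: 3.5·1 + 0·-0.5.

3.5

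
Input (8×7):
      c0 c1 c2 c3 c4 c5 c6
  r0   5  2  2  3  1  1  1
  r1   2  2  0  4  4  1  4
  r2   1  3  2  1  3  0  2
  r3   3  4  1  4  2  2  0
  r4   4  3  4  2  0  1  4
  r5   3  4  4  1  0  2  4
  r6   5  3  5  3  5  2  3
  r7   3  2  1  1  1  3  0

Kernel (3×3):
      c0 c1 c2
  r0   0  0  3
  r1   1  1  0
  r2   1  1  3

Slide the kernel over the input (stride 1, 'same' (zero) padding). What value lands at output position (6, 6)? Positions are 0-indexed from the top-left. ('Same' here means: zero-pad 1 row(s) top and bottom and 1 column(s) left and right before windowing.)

8

The receptive field on the zero-padded input at this output position is [2 4 0 / 2 3 0 / 3 0 0]. Elementwise product with the kernel and sum: 0·3 + 2·1 + 3·1 + 3·1 + 0·1 + 0·3.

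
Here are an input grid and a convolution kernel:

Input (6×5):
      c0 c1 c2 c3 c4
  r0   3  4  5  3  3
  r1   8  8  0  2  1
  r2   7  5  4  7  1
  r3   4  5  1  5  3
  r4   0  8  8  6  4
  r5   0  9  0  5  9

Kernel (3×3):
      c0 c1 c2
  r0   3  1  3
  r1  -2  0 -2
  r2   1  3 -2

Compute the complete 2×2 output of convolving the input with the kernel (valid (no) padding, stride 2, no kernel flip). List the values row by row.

Output[0,0]: The receptive field on the input at this output position is [3 4 5 / 8 8 0 / 7 5 4]. Elementwise product with the kernel and sum: 3·3 + 4·1 + 5·3 + 8·-2 + 0·-2 + 7·1 + 5·3 + 4·-2.

26 48
36 32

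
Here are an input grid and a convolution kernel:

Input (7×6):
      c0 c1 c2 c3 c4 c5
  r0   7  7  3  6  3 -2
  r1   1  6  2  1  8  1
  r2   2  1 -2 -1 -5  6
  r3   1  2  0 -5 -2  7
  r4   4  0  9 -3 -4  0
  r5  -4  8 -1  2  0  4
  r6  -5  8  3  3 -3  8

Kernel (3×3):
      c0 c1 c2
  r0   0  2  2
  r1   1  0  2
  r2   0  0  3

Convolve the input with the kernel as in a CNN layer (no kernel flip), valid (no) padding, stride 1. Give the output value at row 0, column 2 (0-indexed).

The receptive field on the input at this output position is [3 6 3 / 2 1 8 / -2 -1 -5]. Elementwise product with the kernel and sum: 6·2 + 3·2 + 2·1 + 8·2 + -5·3.

21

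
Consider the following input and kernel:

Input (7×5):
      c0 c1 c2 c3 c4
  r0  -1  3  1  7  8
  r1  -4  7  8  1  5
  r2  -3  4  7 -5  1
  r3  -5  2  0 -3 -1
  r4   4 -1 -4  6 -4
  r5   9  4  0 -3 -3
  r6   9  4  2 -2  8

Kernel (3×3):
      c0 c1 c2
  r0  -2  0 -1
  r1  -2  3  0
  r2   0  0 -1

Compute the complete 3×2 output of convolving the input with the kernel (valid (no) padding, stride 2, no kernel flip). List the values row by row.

Output[0,0]: The receptive field on the input at this output position is [-1 3 1 / -4 7 8 / -3 4 7]. Elementwise product with the kernel and sum: -1·-2 + 1·-1 + -4·-2 + 7·3 + 7·-1.
Output[0,1]: The receptive field on the input at this output position is [1 7 8 / 8 1 5 / 7 -5 1]. Elementwise product with the kernel and sum: 1·-2 + 8·-1 + 8·-2 + 1·3 + 1·-1.

23 -24
19 -20
-12 -5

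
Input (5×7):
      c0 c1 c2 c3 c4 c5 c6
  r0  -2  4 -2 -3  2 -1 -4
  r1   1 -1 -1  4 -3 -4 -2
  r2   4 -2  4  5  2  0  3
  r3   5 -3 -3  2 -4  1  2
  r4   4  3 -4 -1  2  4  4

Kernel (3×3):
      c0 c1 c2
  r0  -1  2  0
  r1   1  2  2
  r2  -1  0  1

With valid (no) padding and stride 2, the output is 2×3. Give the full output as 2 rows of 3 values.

7 -5 -18
-23 5 2

Output[0,0]: The receptive field on the input at this output position is [-2 4 -2 / 1 -1 -1 / 4 -2 4]. Elementwise product with the kernel and sum: -2·-1 + 4·2 + 1·1 + -1·2 + -1·2 + 4·-1 + 4·1.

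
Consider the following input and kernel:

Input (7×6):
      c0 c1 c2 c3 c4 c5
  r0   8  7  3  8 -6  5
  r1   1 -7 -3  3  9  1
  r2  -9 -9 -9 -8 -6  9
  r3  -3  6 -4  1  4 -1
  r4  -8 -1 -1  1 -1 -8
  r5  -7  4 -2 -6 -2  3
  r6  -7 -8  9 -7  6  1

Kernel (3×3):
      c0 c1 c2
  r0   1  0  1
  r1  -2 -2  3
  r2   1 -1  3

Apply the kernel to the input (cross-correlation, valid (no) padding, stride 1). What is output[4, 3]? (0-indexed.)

8

The receptive field on the input at this output position is [1 -1 -8 / -6 -2 3 / -7 6 1]. Elementwise product with the kernel and sum: 1·1 + -8·1 + -6·-2 + -2·-2 + 3·3 + -7·1 + 6·-1 + 1·3.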